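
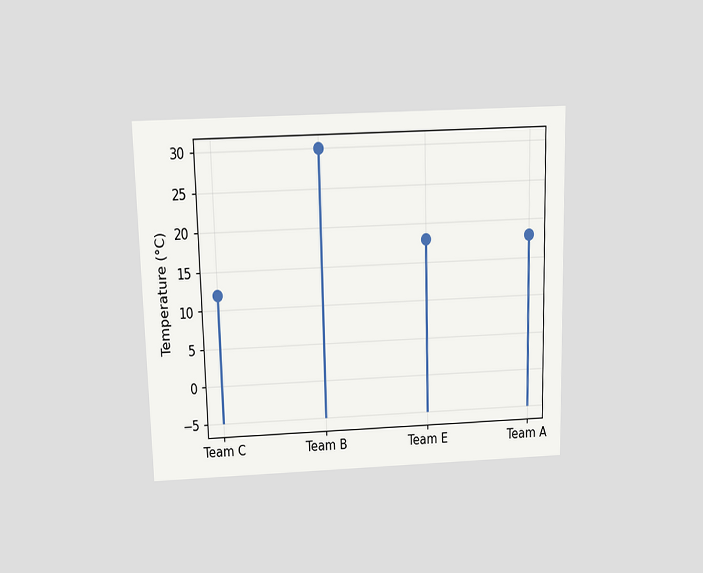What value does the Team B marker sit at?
30°C

The chart is viewed slightly from above. The Team B marker sits at 30°C.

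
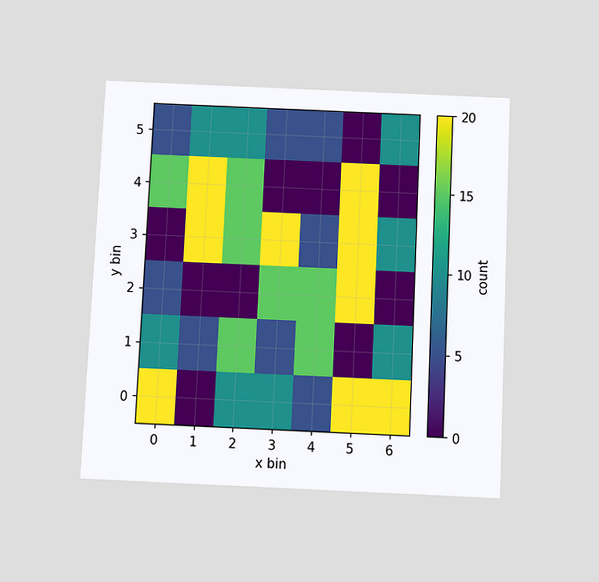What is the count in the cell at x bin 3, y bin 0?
10

The chart is tilted about 3° clockwise and viewed slightly from below. Matching the cell (3, 0) against the colorbar gives 10.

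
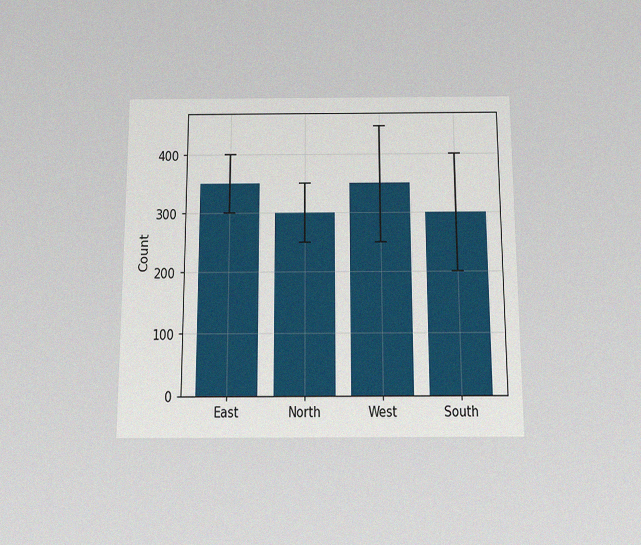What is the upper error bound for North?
350

The chart is viewed slightly from below, with some photo noise. The North bar's upper whisker reaches 350.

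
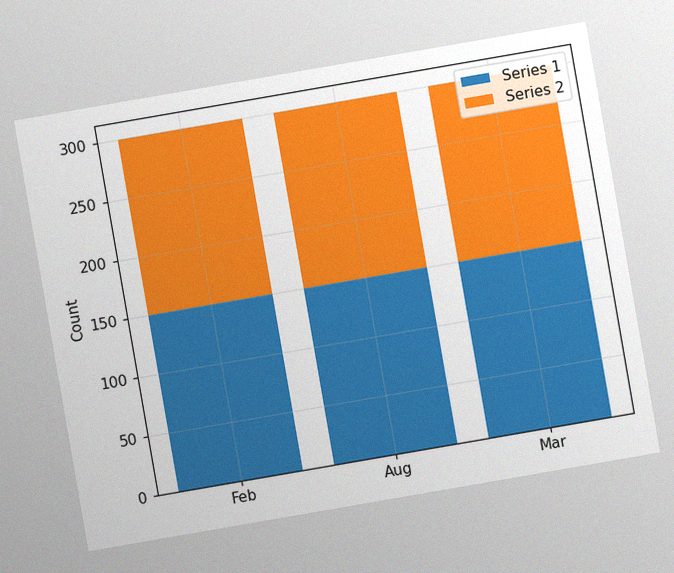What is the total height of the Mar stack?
300

The chart is tilted about 10° counter-clockwise, with some photo noise. The Mar stack's top reaches 300 on the y-axis.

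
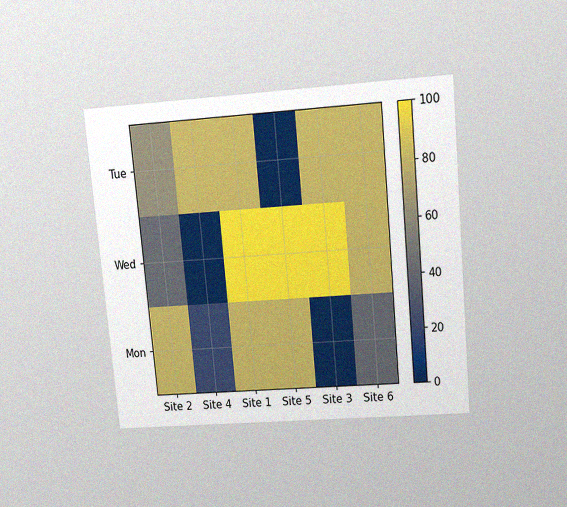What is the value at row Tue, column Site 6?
80

The chart is tilted about 5° counter-clockwise and viewed slightly from above, with some photo noise. Matching cell (Tue, Site 6) against the colorbar gives 80.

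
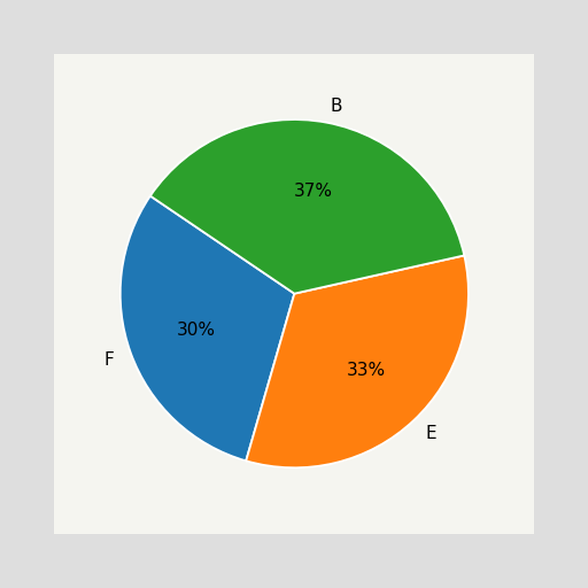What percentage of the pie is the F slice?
30%

The F slice takes up 30% of the pie.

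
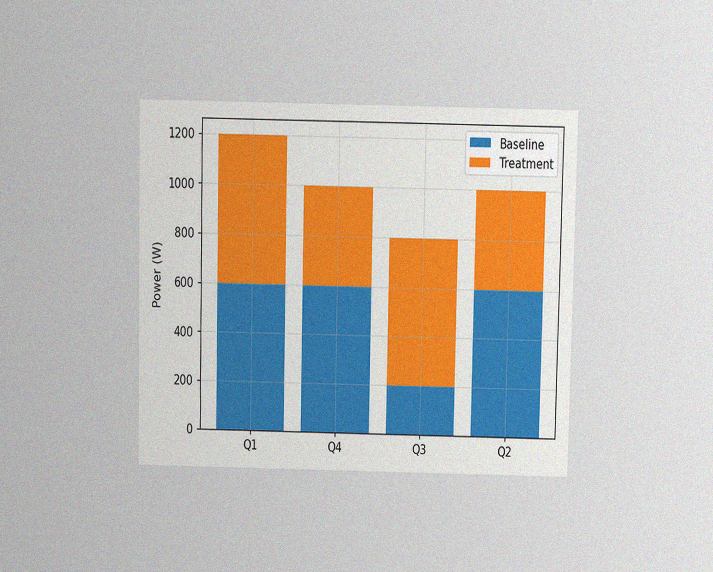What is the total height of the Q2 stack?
The chart is viewed slightly from above, with some photo noise. The Q2 stack's top reaches 1000W on the y-axis.

1000W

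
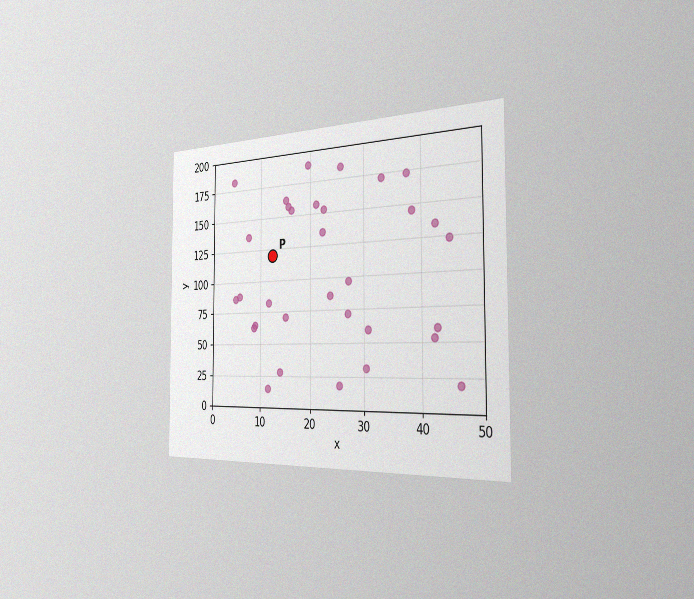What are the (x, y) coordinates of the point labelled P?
The chart is viewed slightly from the right, with some photo noise. Following the gridlines from P to each axis, P sits at (12.5, 120).

(12.5, 120)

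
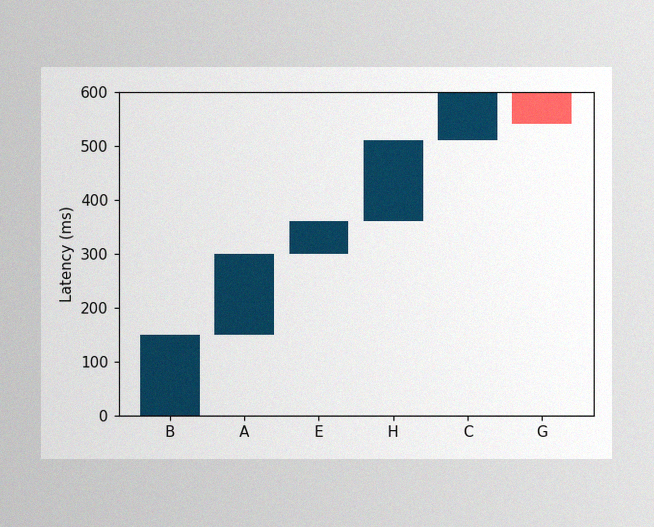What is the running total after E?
360ms

The image has some photo noise and uneven lighting. After E the running total reaches 360ms.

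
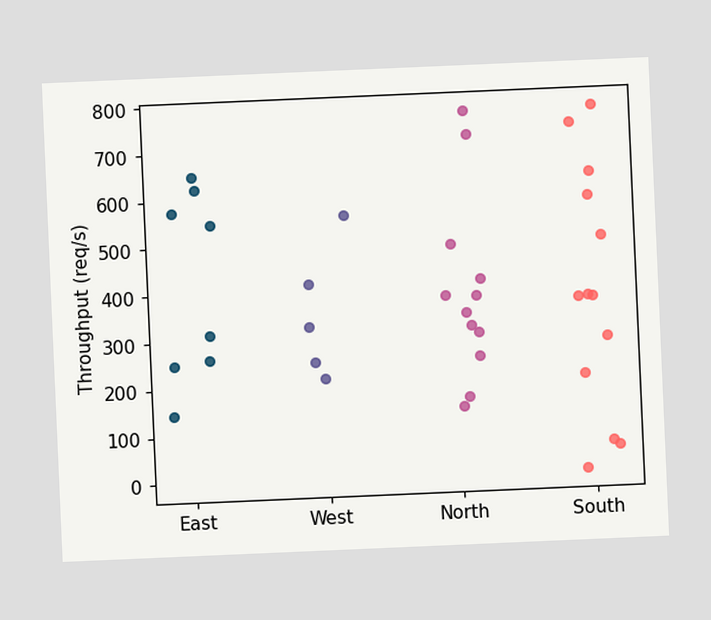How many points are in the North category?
The chart is tilted about 2° counter-clockwise. Counting the markers in the North column gives 12.

12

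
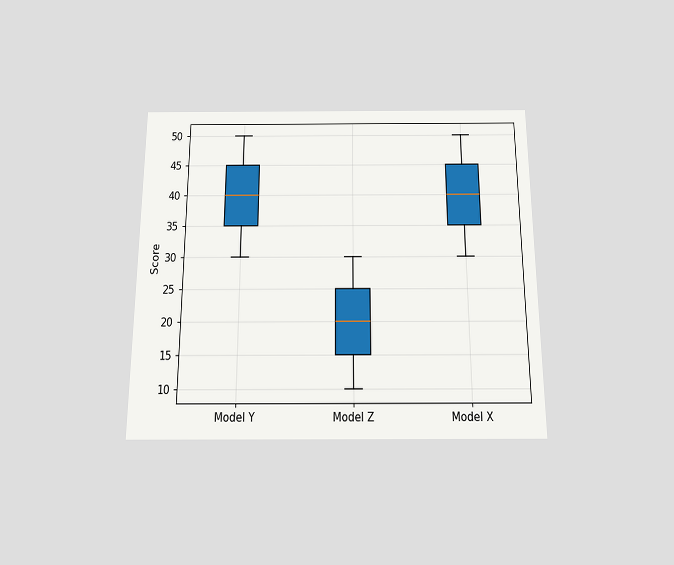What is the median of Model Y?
The chart is viewed slightly from below. The median line in the Model Y box sits at 40.

40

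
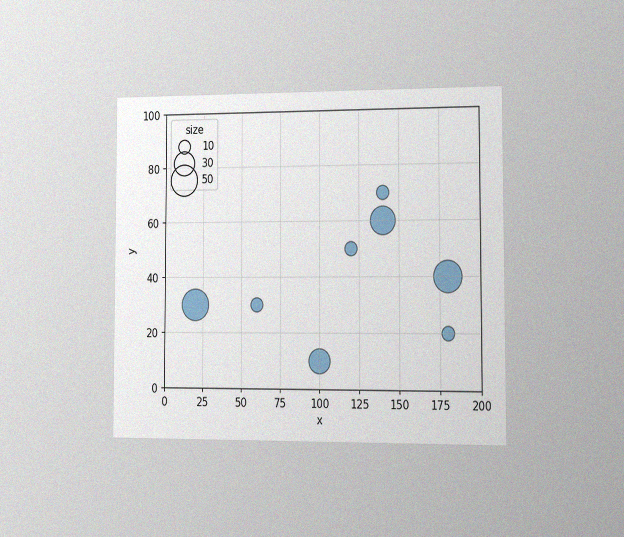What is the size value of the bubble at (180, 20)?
10

The chart is viewed at a slight angle, with some photo noise. Matching the bubble at (180, 20) against the size legend gives 10.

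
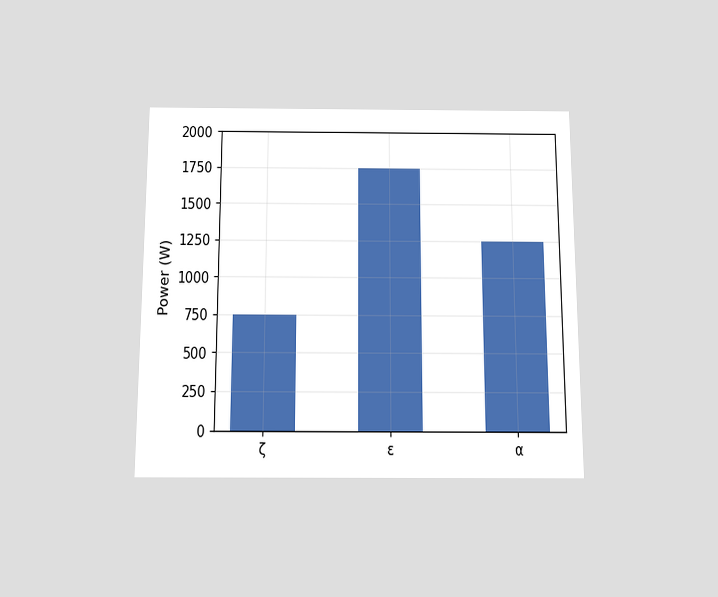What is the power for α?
The chart is viewed slightly from below. Reading along the chart's y-axis, the α bar reaches 1250W.

1250W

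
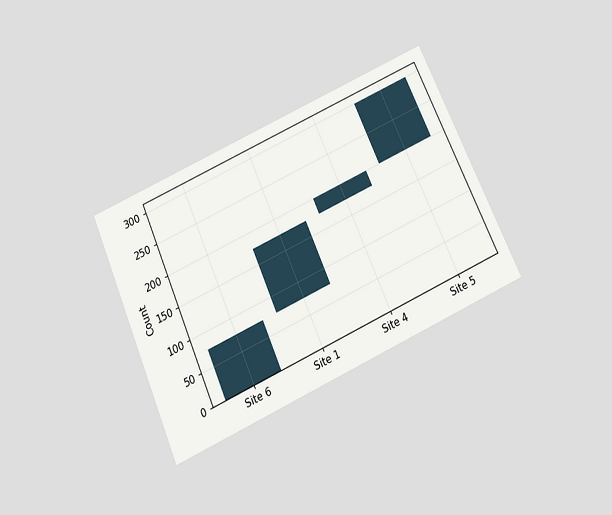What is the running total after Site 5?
300

The chart is tilted about 24° counter-clockwise and viewed slightly from below. After Site 5 the running total reaches 300.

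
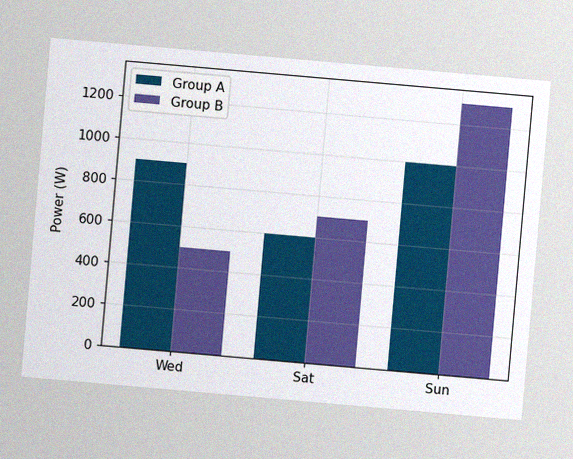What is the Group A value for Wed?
900W

The chart is tilted about 5° clockwise, with some photo noise. The Group A bar at Wed reaches 900W on the y-axis.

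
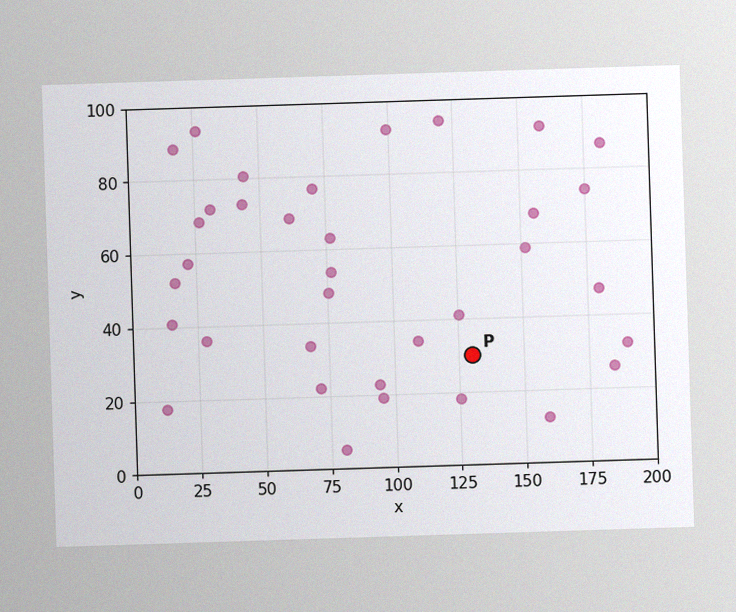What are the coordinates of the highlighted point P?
(130, 30)

The image has some photo noise and uneven lighting. Following the gridlines from P to each axis, P sits at (130, 30).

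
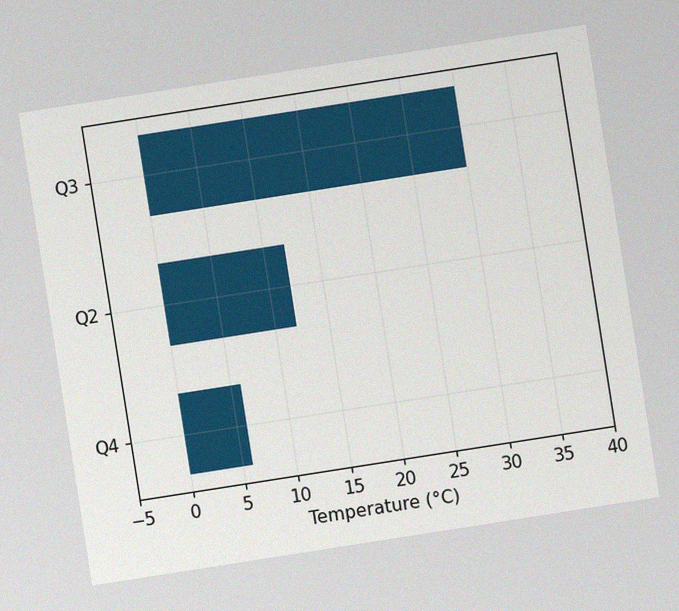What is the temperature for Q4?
The chart is tilted about 9° counter-clockwise, with some photo noise. Reading along the chart's x-axis, the Q4 bar reaches 6°C.

6°C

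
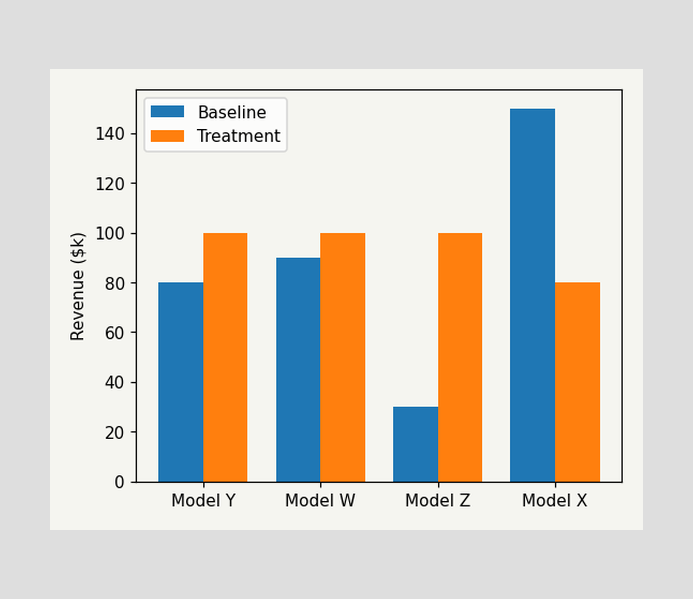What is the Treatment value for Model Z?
The Treatment bar at Model Z reaches $100k on the y-axis.

$100k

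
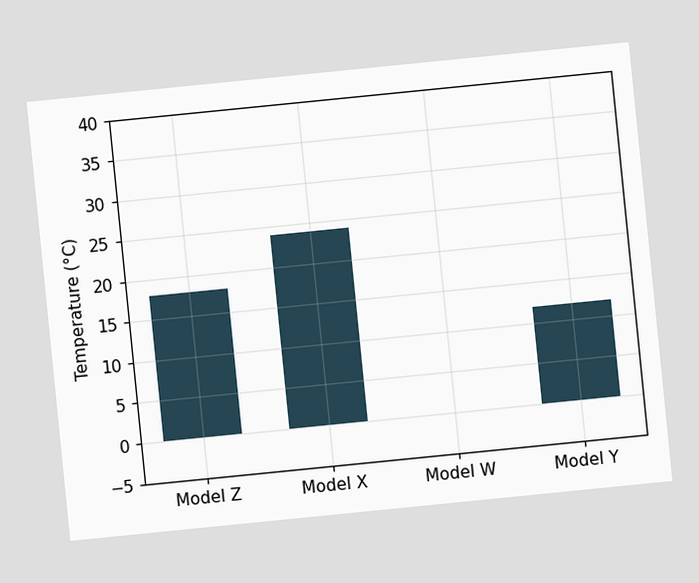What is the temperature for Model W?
The chart is tilted about 6° counter-clockwise. Reading along the chart's y-axis, the Model W bar reaches 0°C.

0°C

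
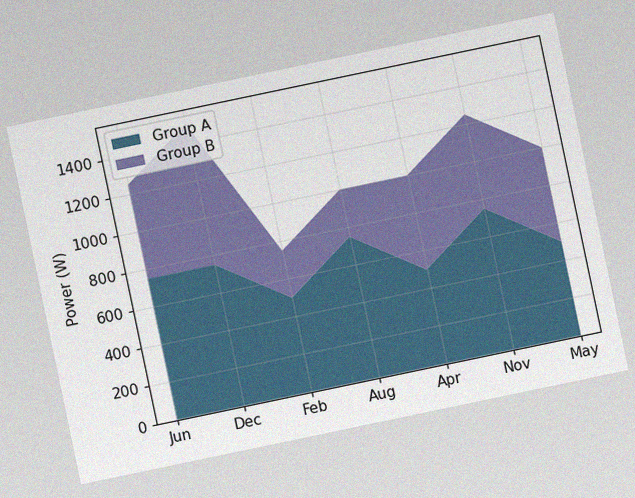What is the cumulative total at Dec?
1500W

The chart is tilted about 12° counter-clockwise, with some photo noise. The stacked total at Dec reaches 1500W.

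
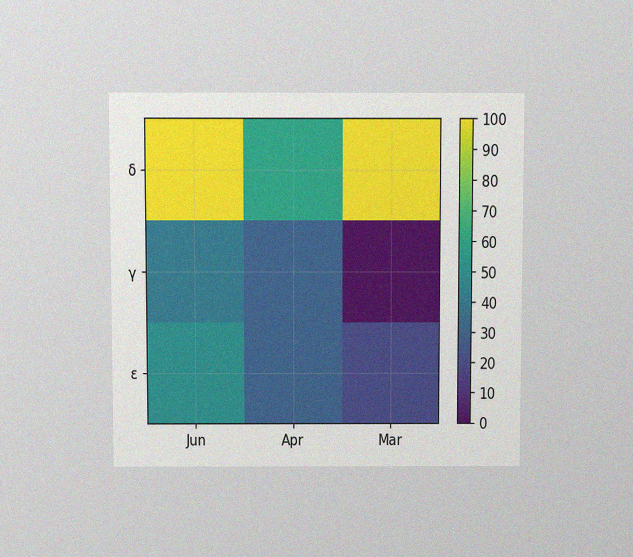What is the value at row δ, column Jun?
The chart is viewed slightly from above, with some photo noise. Matching cell (δ, Jun) against the colorbar gives 100.

100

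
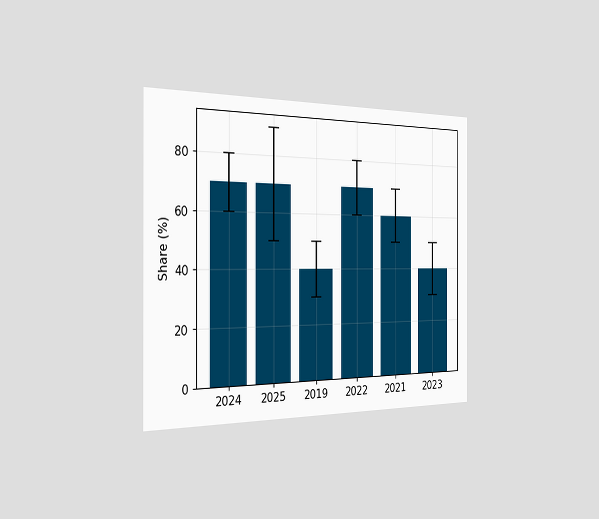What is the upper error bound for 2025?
The chart is viewed slightly from the left. The 2025 bar's upper whisker reaches 90%.

90%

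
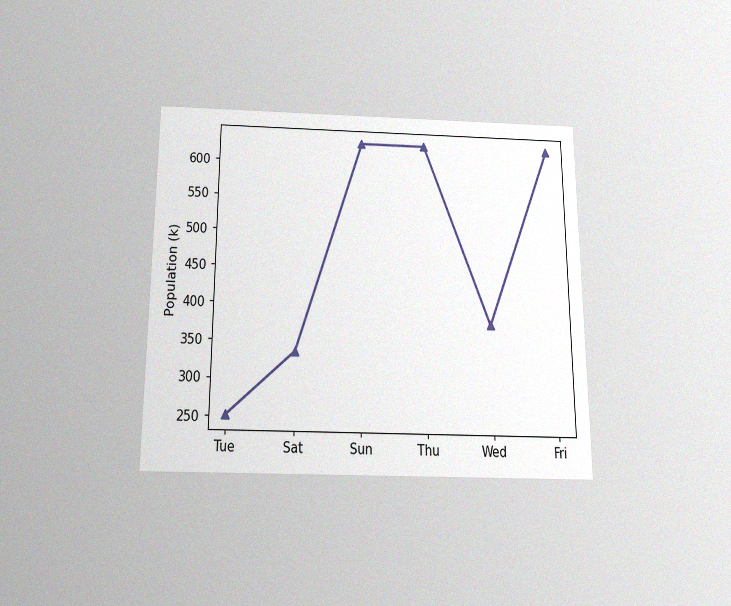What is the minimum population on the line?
The chart is viewed slightly from below, with some photo noise. The lowest point is at Tue, and reading across to the y-axis gives 252k.

252k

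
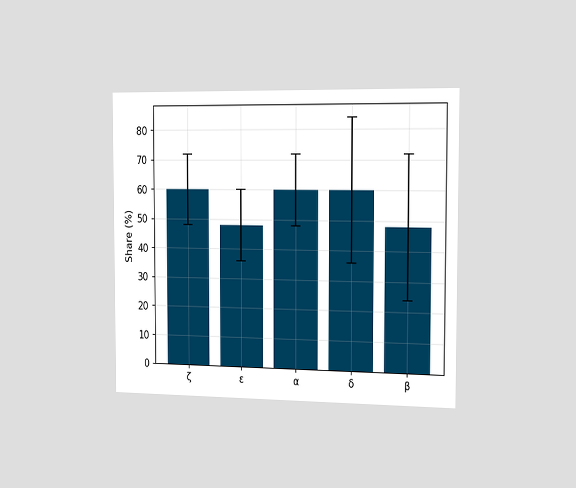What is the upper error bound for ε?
The chart is viewed slightly from the right. The ε bar's upper whisker reaches 60%.

60%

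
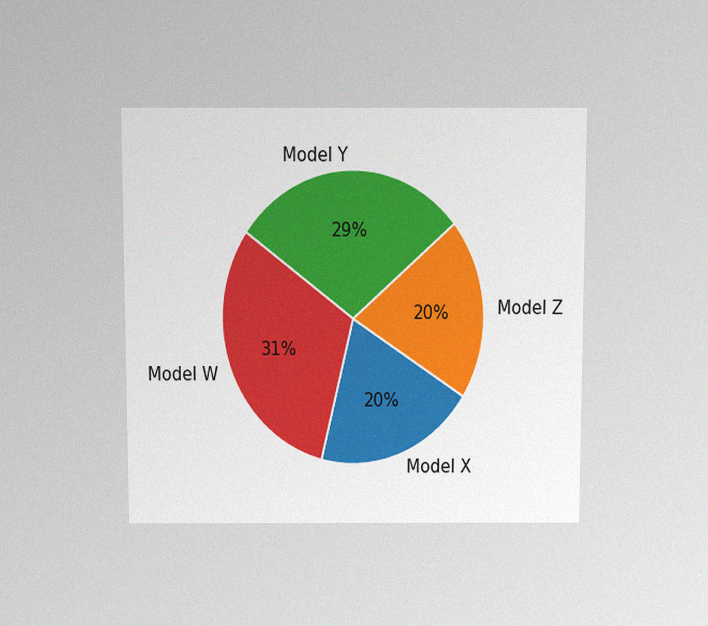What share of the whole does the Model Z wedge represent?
20%

The chart is viewed slightly from above, with some photo noise. The Model Z slice takes up 20% of the pie.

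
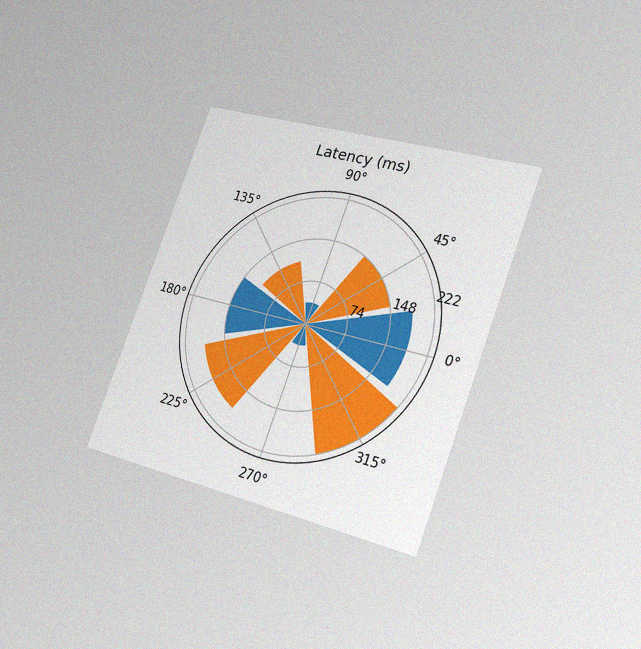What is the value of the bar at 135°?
111ms

The chart is tilted about 20° clockwise and viewed slightly from the right, with some photo noise. The bar at 135° reaches 111ms on the radial axis.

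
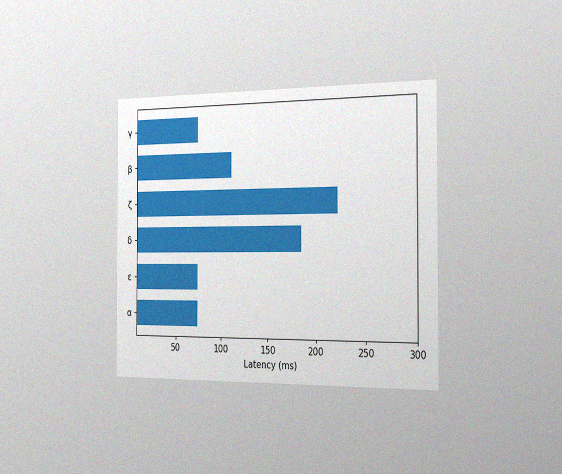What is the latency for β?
The chart is viewed slightly from the right, with some photo noise. Reading along the chart's x-axis, the β bar reaches 111ms.

111ms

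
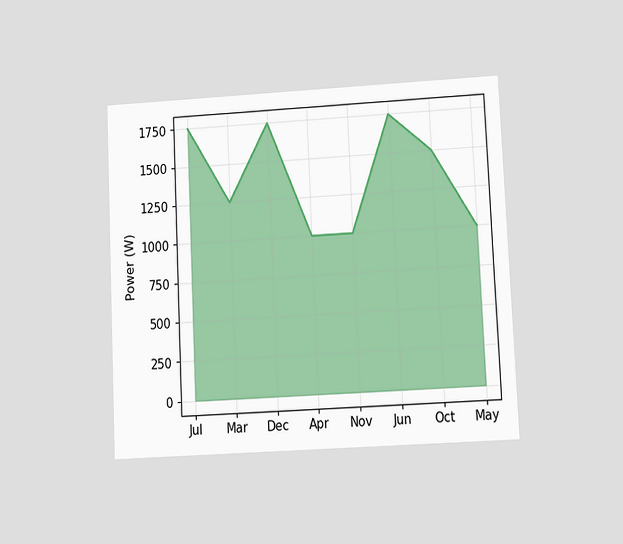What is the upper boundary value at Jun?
The chart is tilted about 3° counter-clockwise and viewed at a slight angle. At Jun the upper boundary is at 1750W.

1750W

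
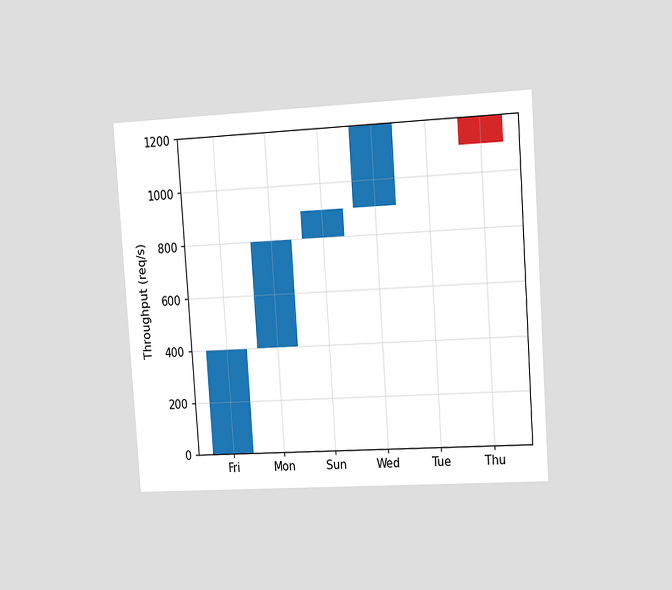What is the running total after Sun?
900req/s

The chart is tilted about 4° counter-clockwise and viewed slightly from the right. After Sun the running total reaches 900req/s.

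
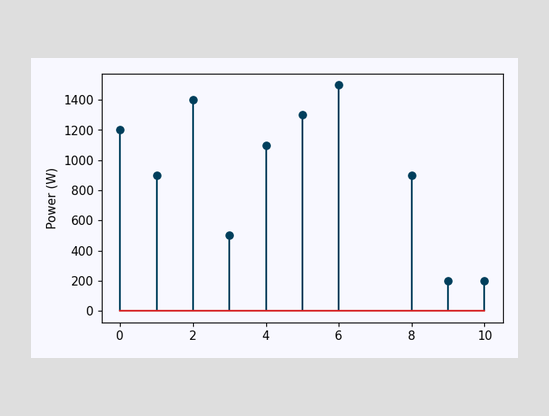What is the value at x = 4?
1100W

The stem at x=4 reaches 1100W.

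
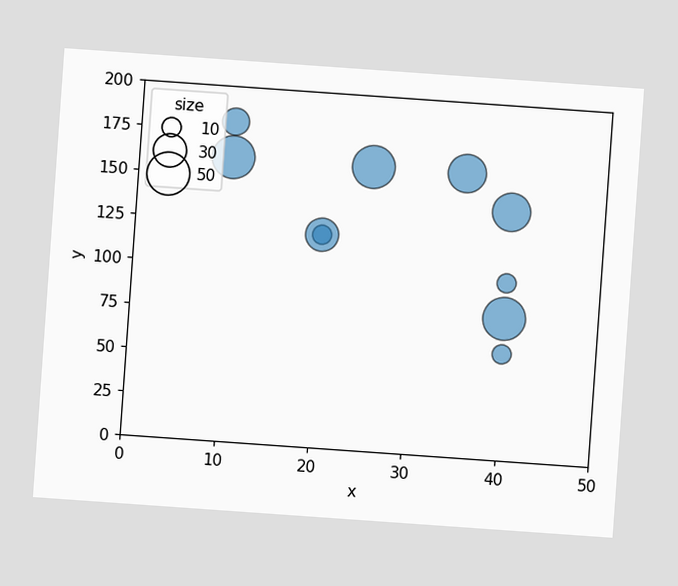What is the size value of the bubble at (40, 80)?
50

The chart is tilted about 4° clockwise. Matching the bubble at (40, 80) against the size legend gives 50.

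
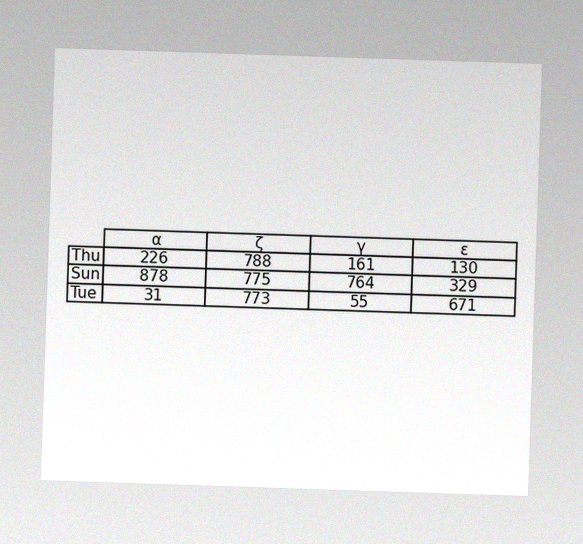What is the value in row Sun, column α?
The image has some photo noise and uneven lighting. The (Sun, α) cell reads 878.

878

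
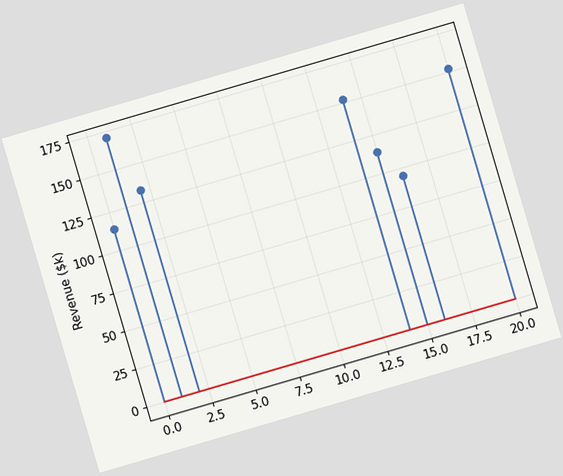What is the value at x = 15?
The chart is tilted about 16° counter-clockwise. The stem at x=15 reaches $114k.

$114k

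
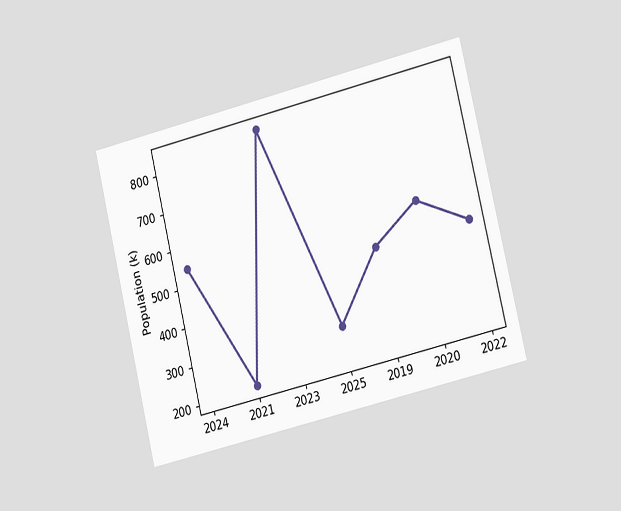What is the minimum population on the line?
210k

The chart is tilted about 14° counter-clockwise and viewed slightly from the right. The lowest point is at 2021, and reading across to the y-axis gives 210k.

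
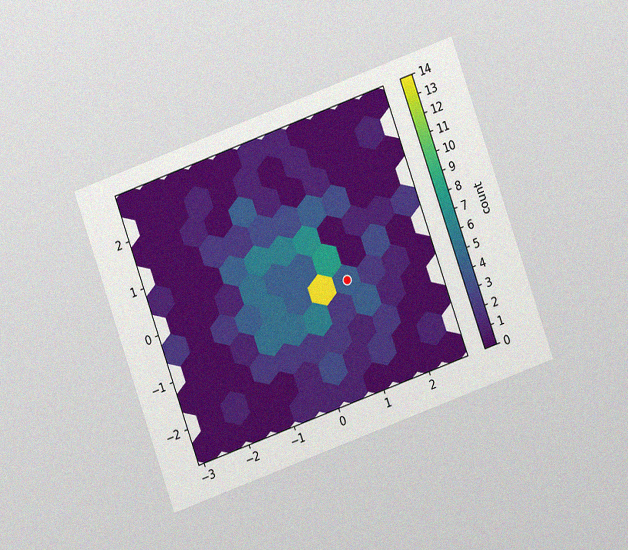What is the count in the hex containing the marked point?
4

The chart is tilted about 20° counter-clockwise and viewed at a slight angle, with some photo noise. The marked hex reads 4 on the colorbar.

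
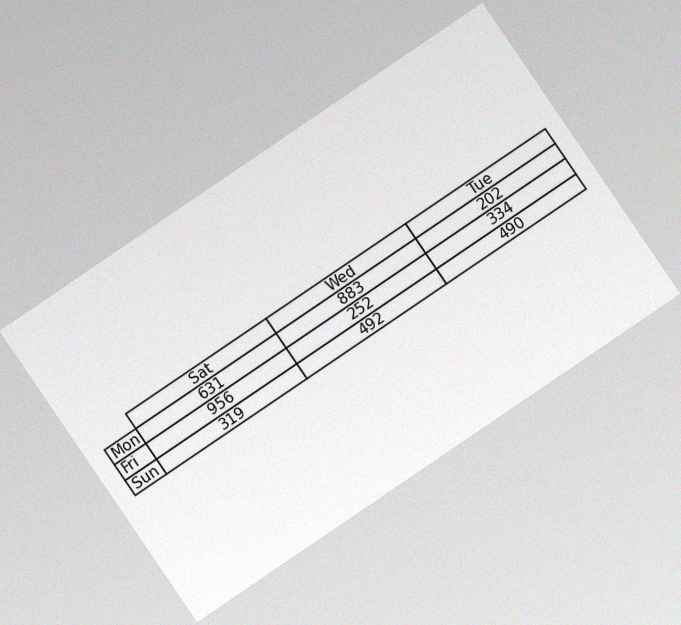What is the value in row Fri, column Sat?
956

The chart is tilted about 34° counter-clockwise, with some photo noise. The (Fri, Sat) cell reads 956.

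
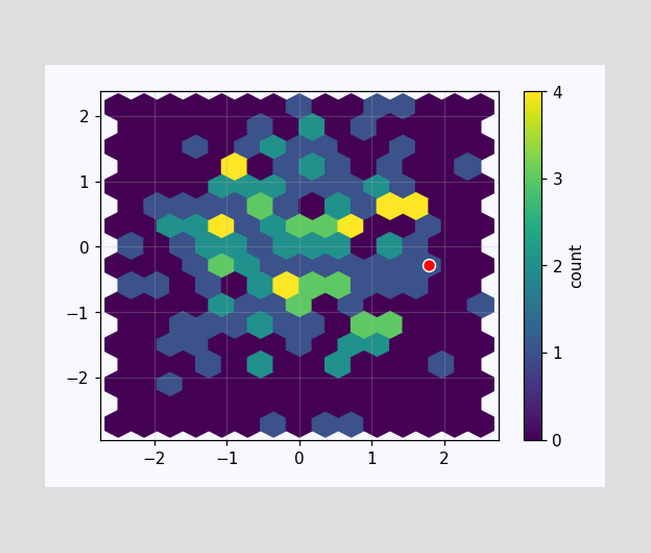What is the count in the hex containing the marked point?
The marked hex reads 1 on the colorbar.

1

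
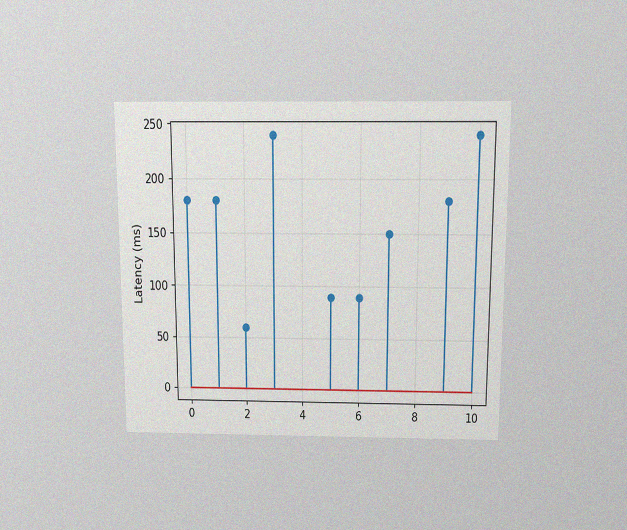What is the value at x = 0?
180ms

The chart is viewed slightly from above, with some photo noise. The stem at x=0 reaches 180ms.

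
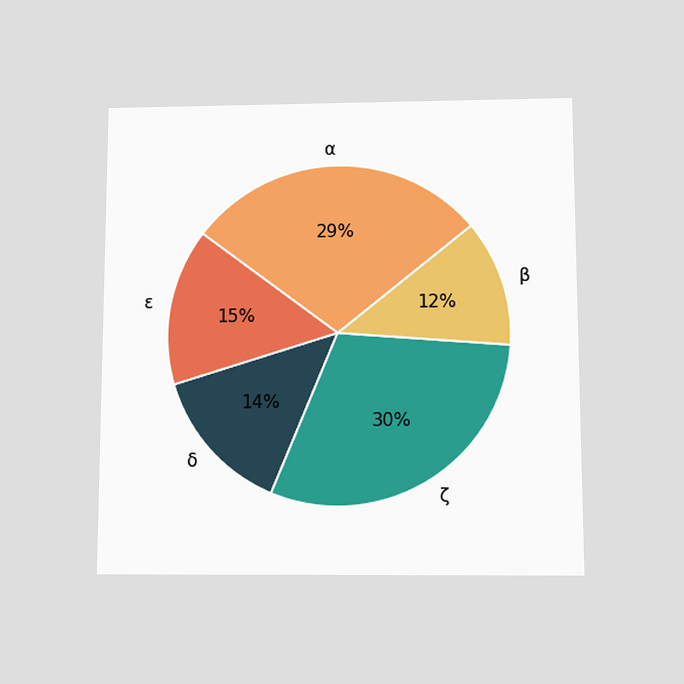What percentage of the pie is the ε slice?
The chart is viewed slightly from below. The ε slice takes up 15% of the pie.

15%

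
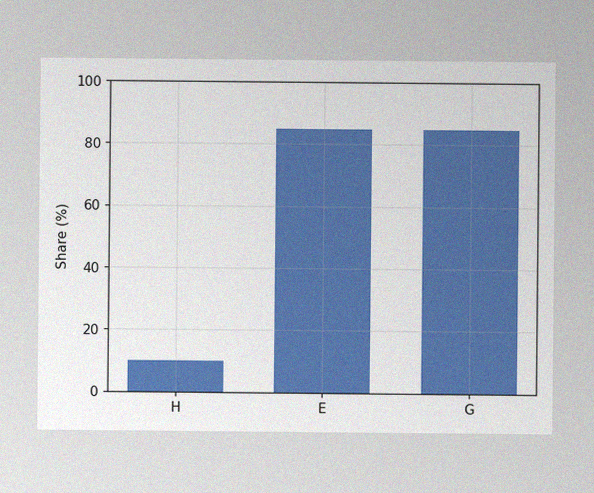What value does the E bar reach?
85%

The image has some photo noise and uneven lighting. Reading along the chart's y-axis, the E bar reaches 85%.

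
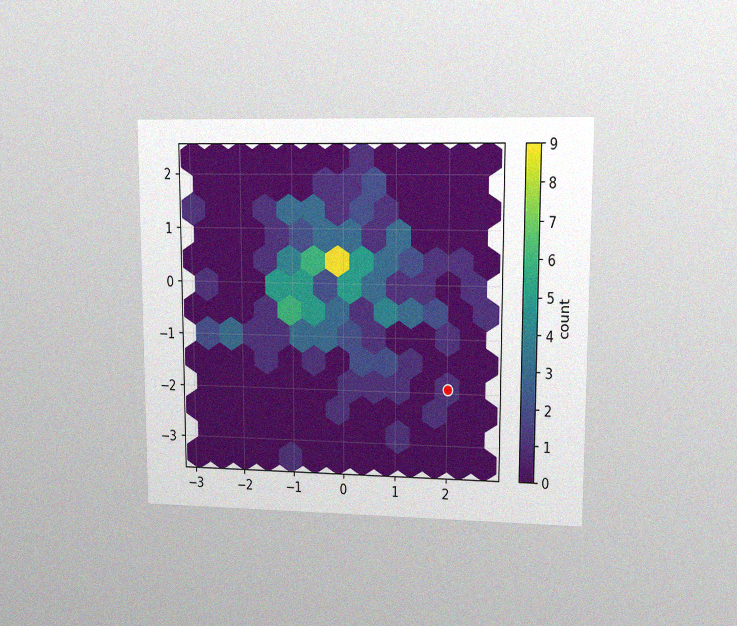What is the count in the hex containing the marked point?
1

The chart is viewed at a slight angle, with some photo noise. The marked hex reads 1 on the colorbar.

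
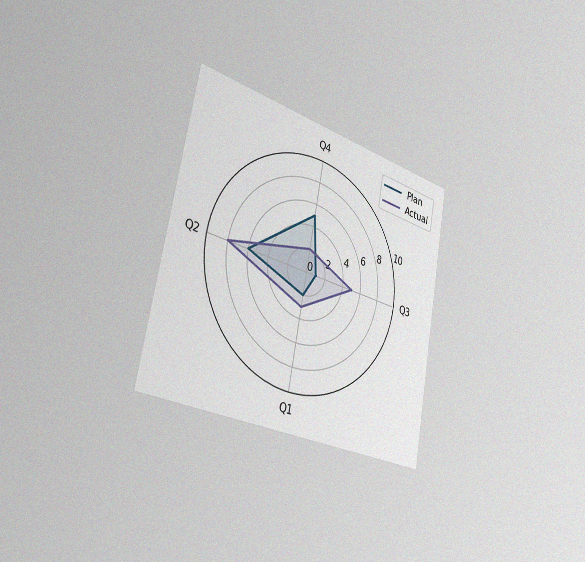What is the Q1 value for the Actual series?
3

The chart is tilted about 10° clockwise and viewed slightly from the left, with some photo noise. On the Q1 axis, Actual reaches 3.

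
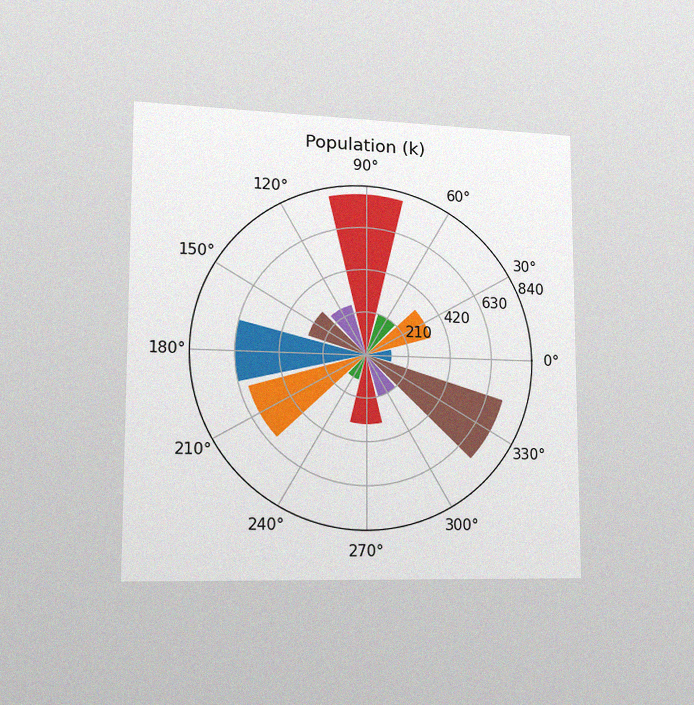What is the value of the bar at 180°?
630k

The chart is viewed slightly from the left, with some photo noise. The bar at 180° reaches 630k on the radial axis.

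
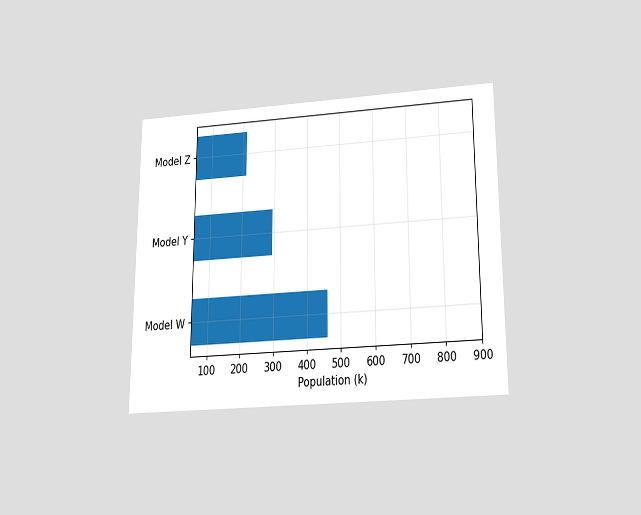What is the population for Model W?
462k

The chart is viewed slightly from below. Reading along the chart's x-axis, the Model W bar reaches 462k.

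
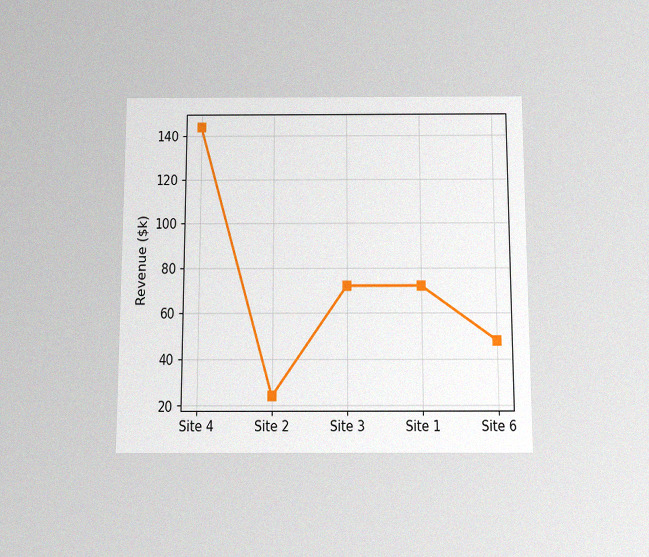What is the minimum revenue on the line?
$24k

The chart is viewed slightly from below, with some photo noise. The lowest point is at Site 2, and reading across to the y-axis gives $24k.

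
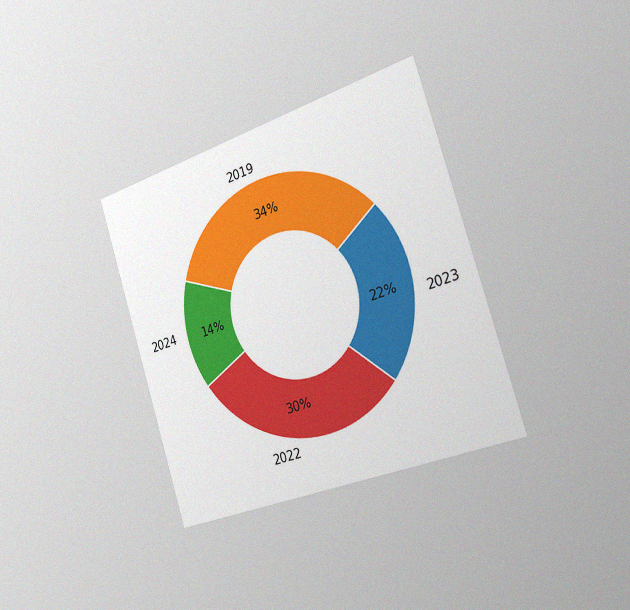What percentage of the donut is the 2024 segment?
The chart is tilted about 18° counter-clockwise and viewed slightly from the right, with some photo noise. The 2024 segment takes up 14% of the ring.

14%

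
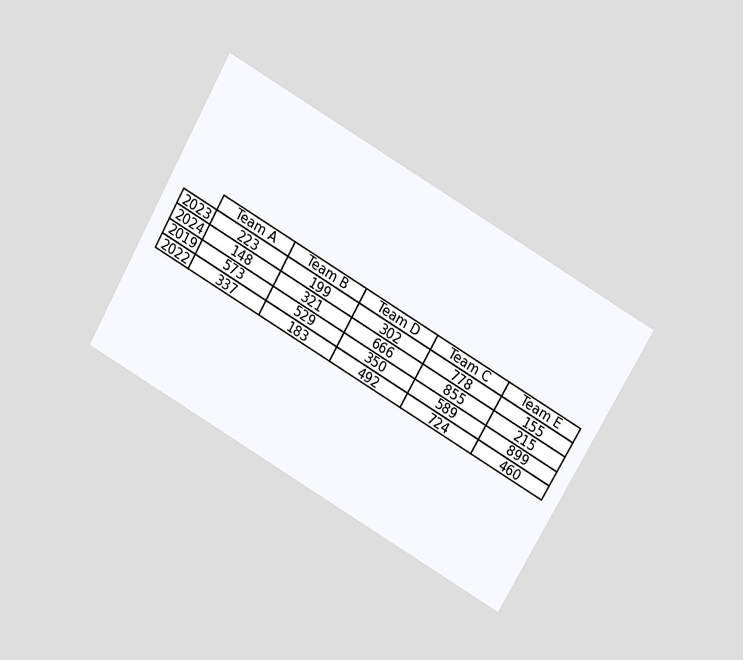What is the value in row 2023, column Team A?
223

The chart is tilted about 30° clockwise and viewed slightly from above. The (2023, Team A) cell reads 223.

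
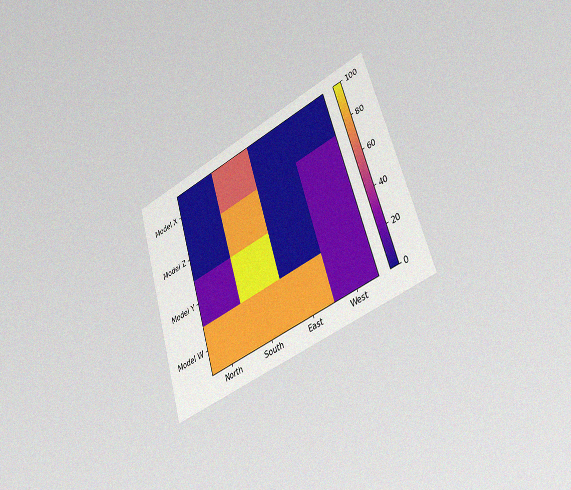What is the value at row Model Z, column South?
80

The chart is tilted about 17° counter-clockwise and viewed slightly from the right, with some photo noise. Matching cell (Model Z, South) against the colorbar gives 80.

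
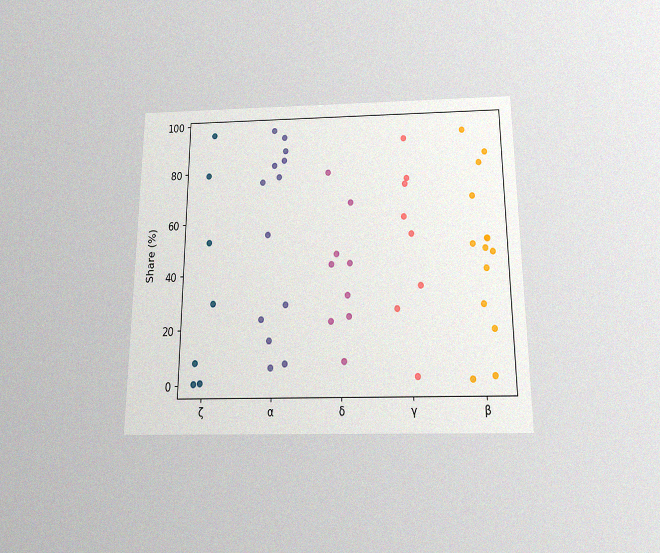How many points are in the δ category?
The chart is viewed slightly from below, with some photo noise. Counting the markers in the δ column gives 9.

9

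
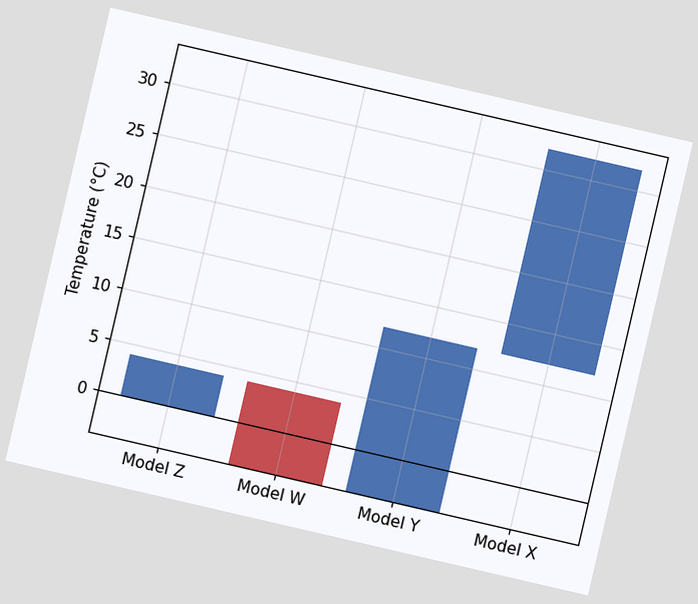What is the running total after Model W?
-4°C

The chart is tilted about 13° clockwise. After Model W the running total reaches -4°C.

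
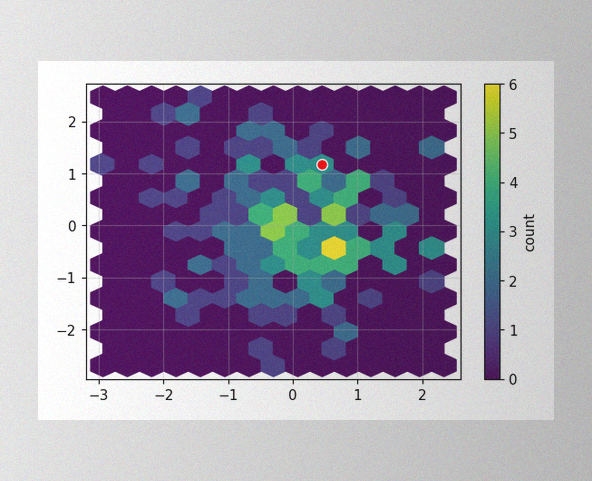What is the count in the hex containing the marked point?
3

The image has some photo noise and uneven lighting. The marked hex reads 3 on the colorbar.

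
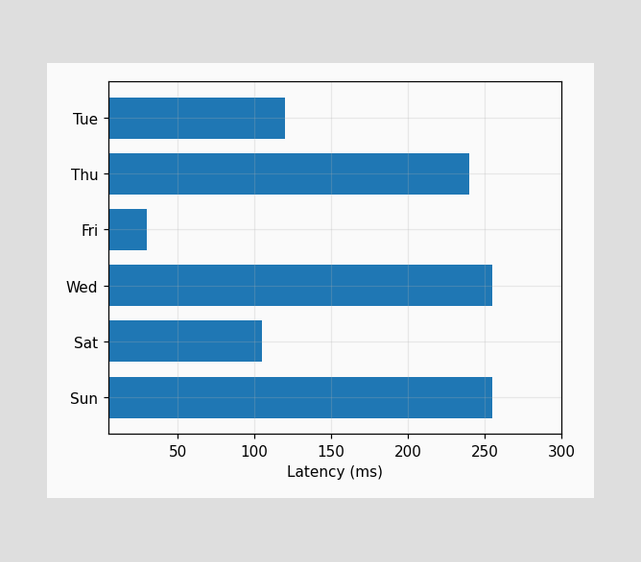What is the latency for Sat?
Reading along the chart's x-axis, the Sat bar reaches 105ms.

105ms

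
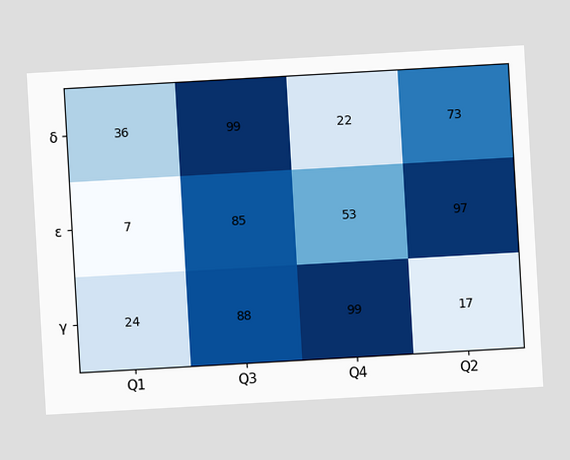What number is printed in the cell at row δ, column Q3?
99

The chart is tilted about 3° counter-clockwise. The (δ, Q3) cell reads 99.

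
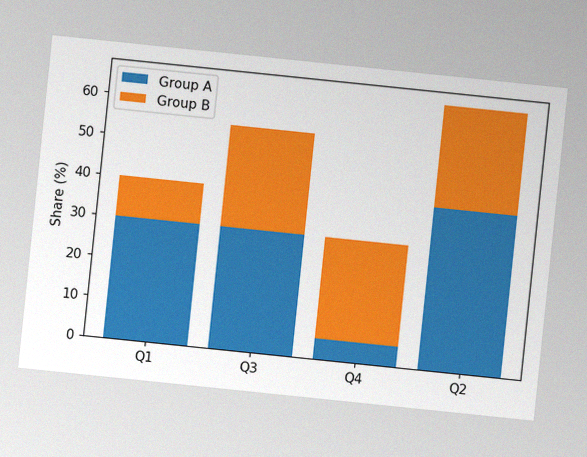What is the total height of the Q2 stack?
The chart is tilted about 6° clockwise, with some photo noise. The Q2 stack's top reaches 65% on the y-axis.

65%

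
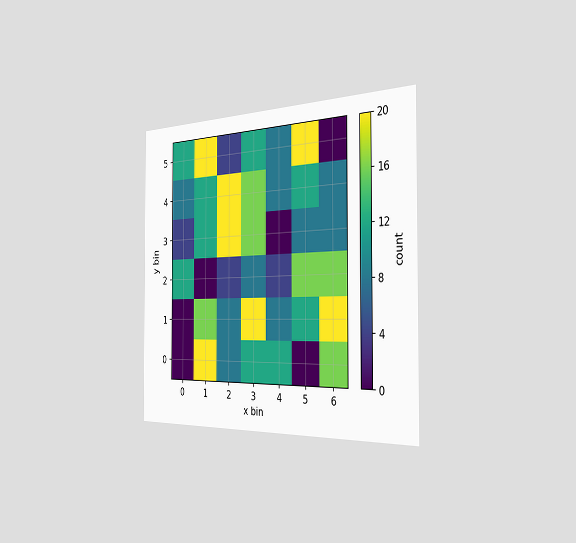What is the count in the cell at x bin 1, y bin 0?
The chart is viewed slightly from the right. Matching the cell (1, 0) against the colorbar gives 20.

20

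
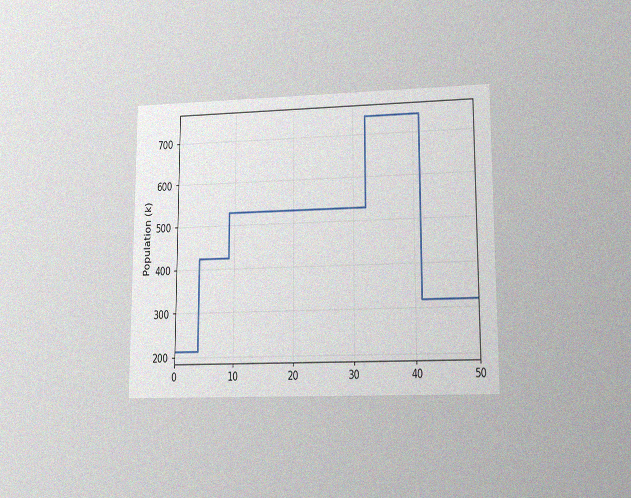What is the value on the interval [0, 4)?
The chart is viewed at a slight angle, with some photo noise. On [0, 4) the step sits at 212k.

212k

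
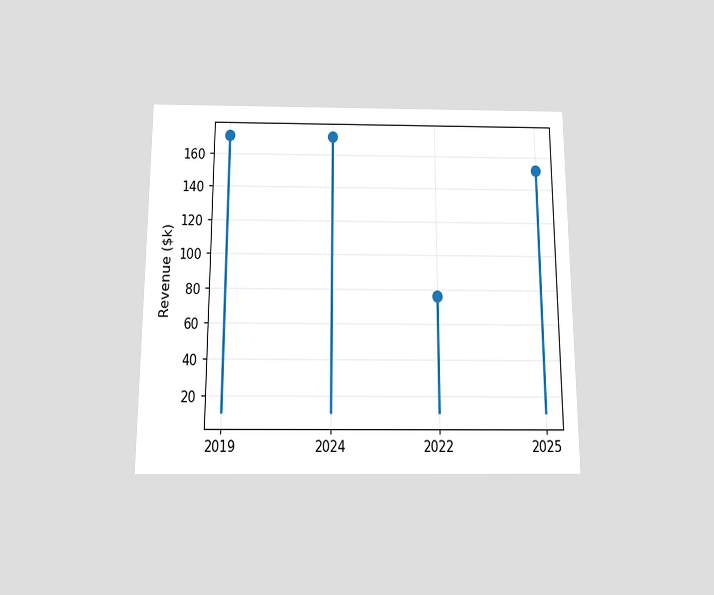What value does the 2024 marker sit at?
$171k

The chart is viewed slightly from below. The 2024 marker sits at $171k.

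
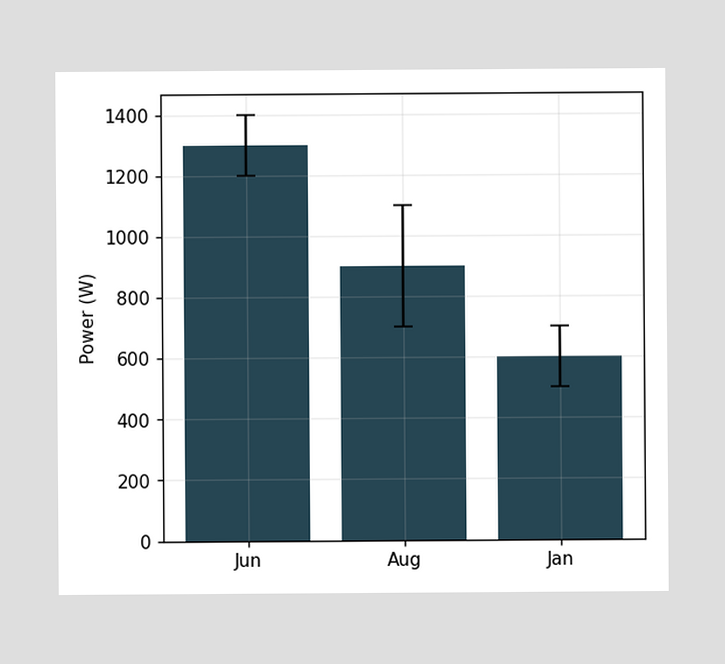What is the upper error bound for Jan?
The Jan bar's upper whisker reaches 700W.

700W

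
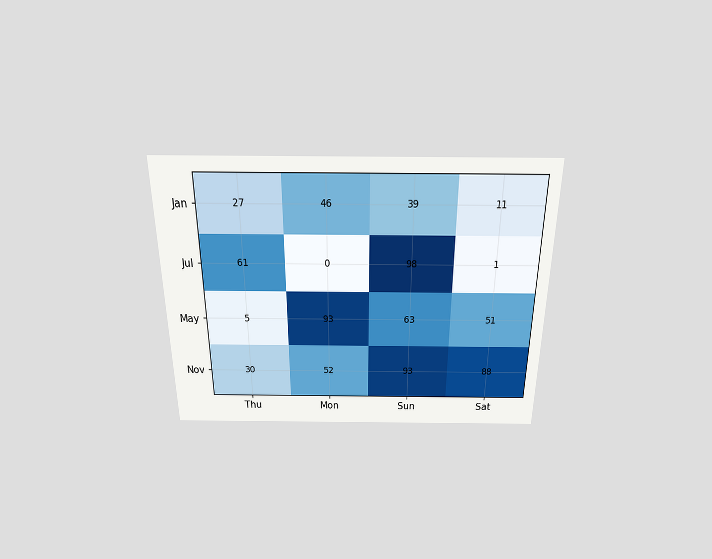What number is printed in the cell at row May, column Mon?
The chart is viewed slightly from above. The (May, Mon) cell reads 93.

93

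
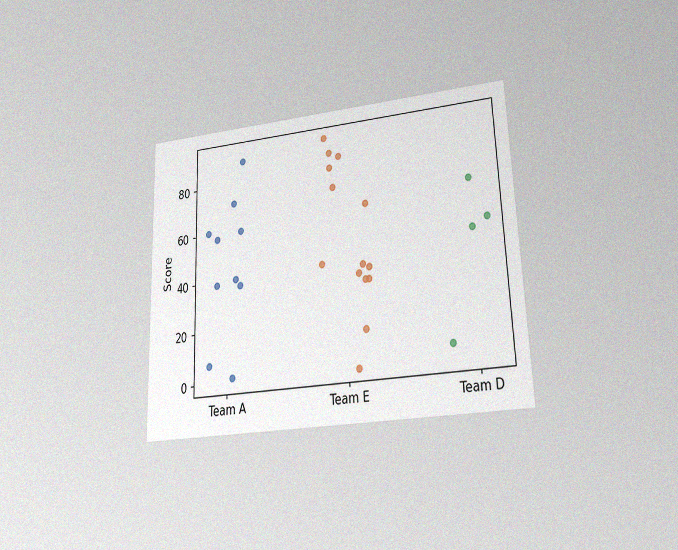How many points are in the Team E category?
14

The chart is tilted about 2° counter-clockwise and viewed at a slight angle, with some photo noise. Counting the markers in the Team E column gives 14.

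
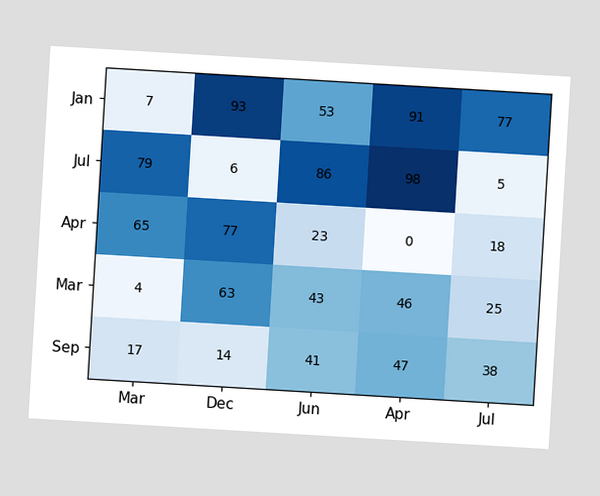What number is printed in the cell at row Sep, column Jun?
41

The chart is tilted about 3° clockwise. The (Sep, Jun) cell reads 41.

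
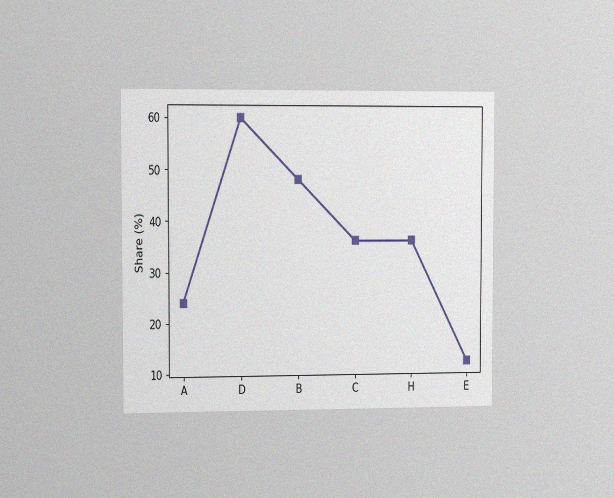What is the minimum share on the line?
12%

The chart is viewed slightly from the left, with some photo noise. The lowest point is at E, and reading across to the y-axis gives 12%.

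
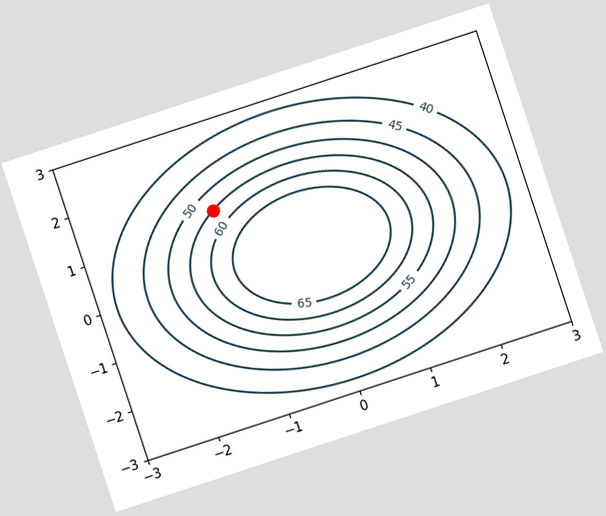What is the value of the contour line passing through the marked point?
The chart is tilted about 18° counter-clockwise. The marked point sits on the contour labelled 55.

55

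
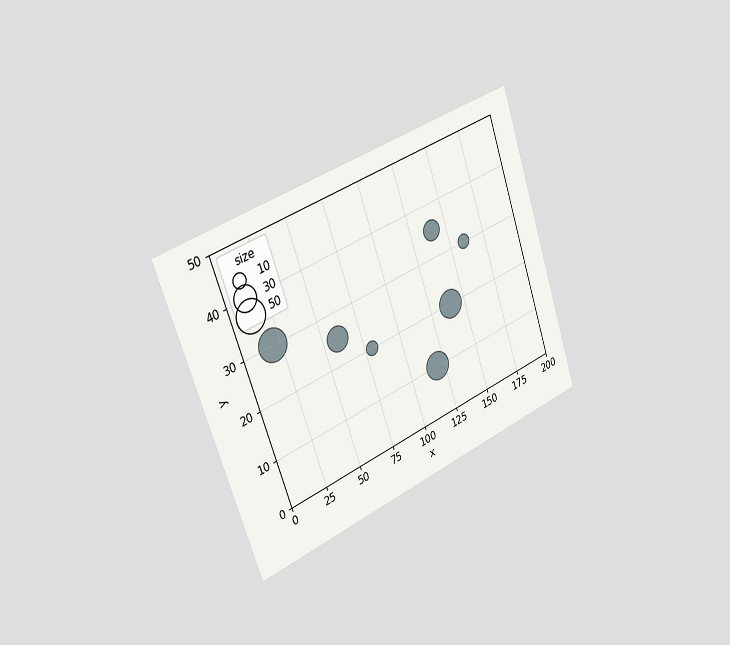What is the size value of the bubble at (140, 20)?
40

The chart is tilted about 19° counter-clockwise and viewed slightly from the left. Matching the bubble at (140, 20) against the size legend gives 40.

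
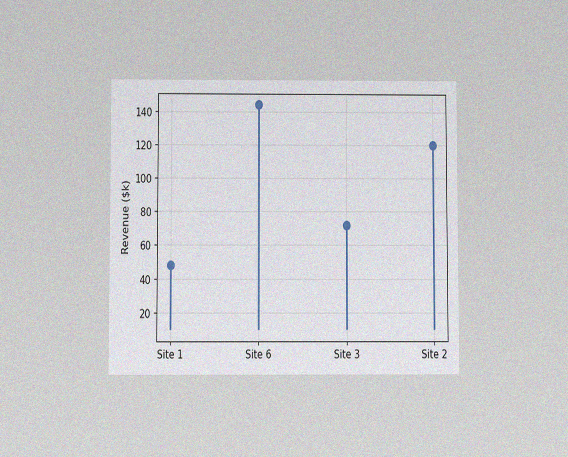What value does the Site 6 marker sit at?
$144k

The chart is viewed slightly from below, with some photo noise. The Site 6 marker sits at $144k.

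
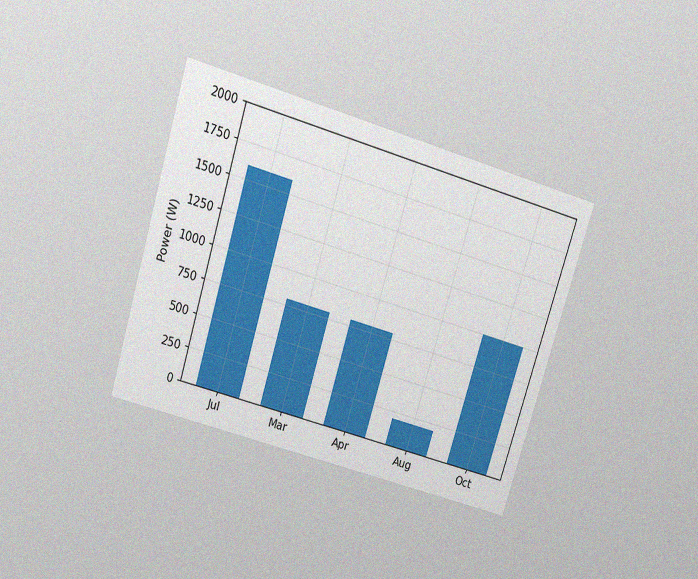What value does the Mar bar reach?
The chart is tilted about 17° clockwise and viewed slightly from above, with some photo noise. Reading along the chart's y-axis, the Mar bar reaches 800W.

800W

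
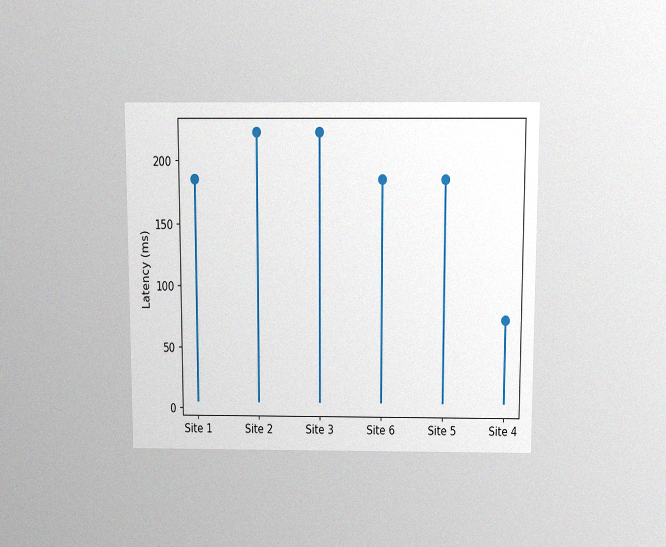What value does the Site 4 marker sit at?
74ms

The chart is viewed slightly from above, with some photo noise. The Site 4 marker sits at 74ms.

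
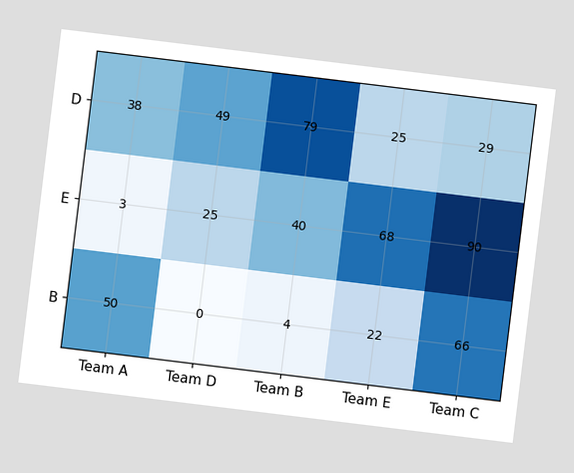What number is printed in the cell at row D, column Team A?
38

The chart is tilted about 7° clockwise. The (D, Team A) cell reads 38.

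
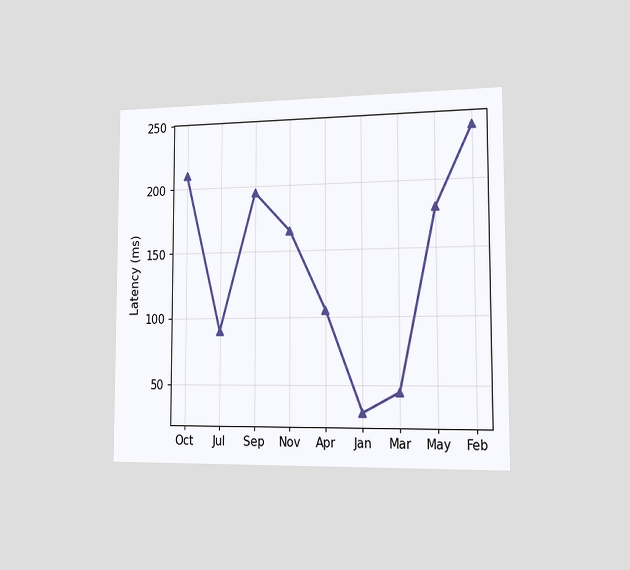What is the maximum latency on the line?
The chart is viewed slightly from the right. The highest point is at Feb, and reading across to the y-axis gives 240ms.

240ms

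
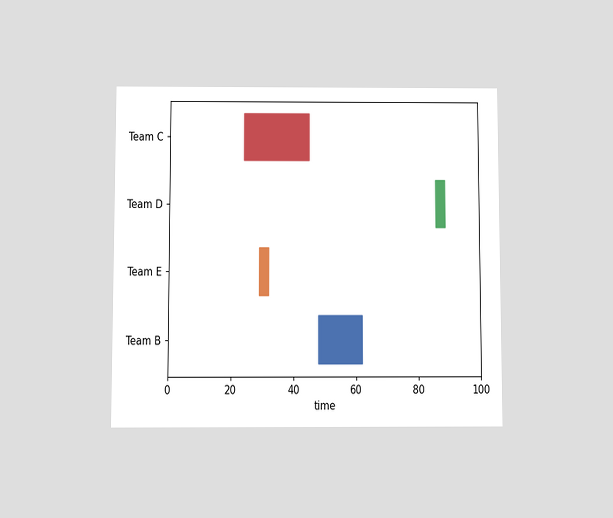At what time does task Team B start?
48

The chart is viewed at a slight angle. The Team B bar begins at t=48.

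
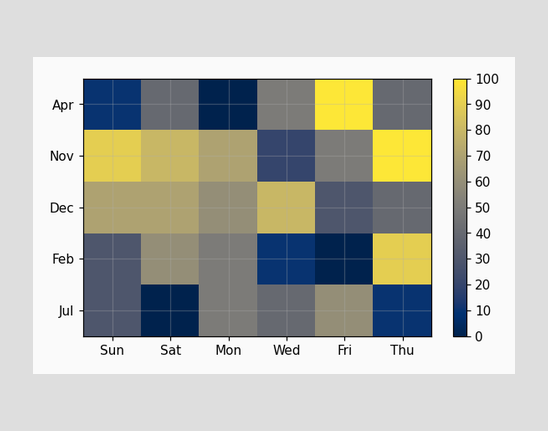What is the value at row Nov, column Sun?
90

Matching cell (Nov, Sun) against the colorbar gives 90.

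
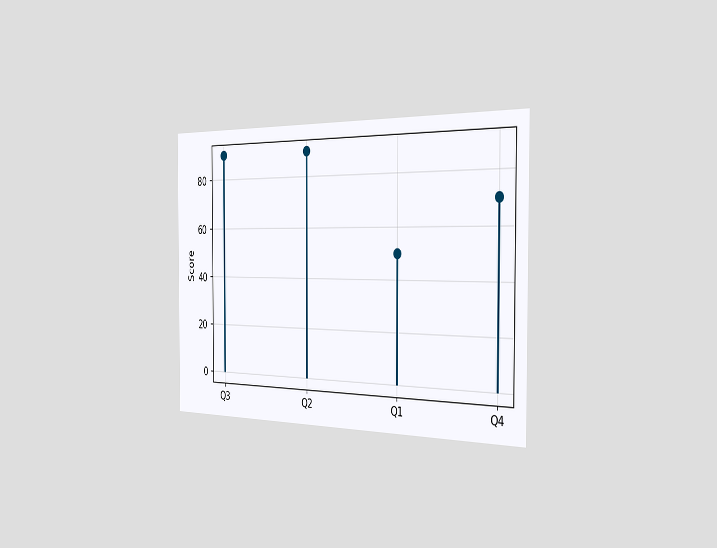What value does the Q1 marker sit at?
50

The chart is viewed slightly from the right. The Q1 marker sits at 50.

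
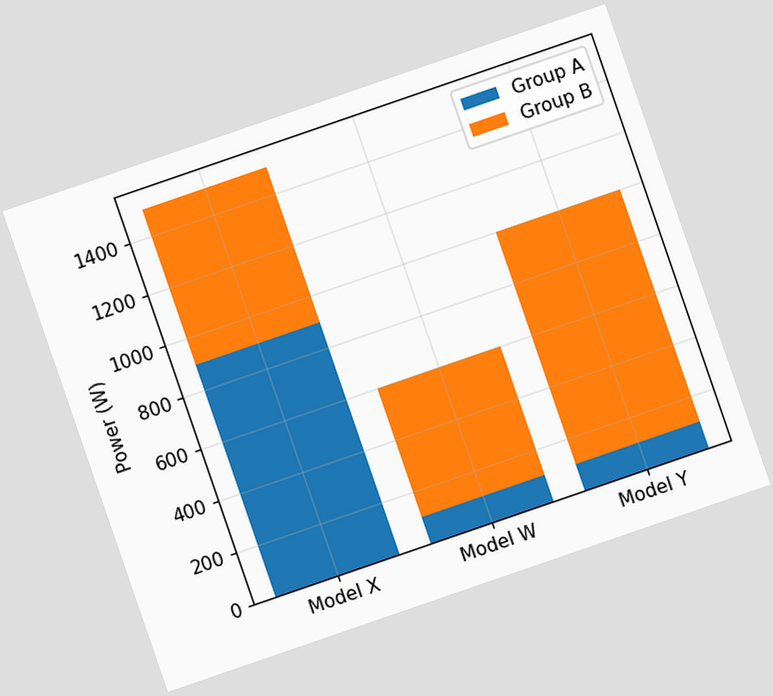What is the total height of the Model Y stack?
1000W

The chart is tilted about 19° counter-clockwise. The Model Y stack's top reaches 1000W on the y-axis.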